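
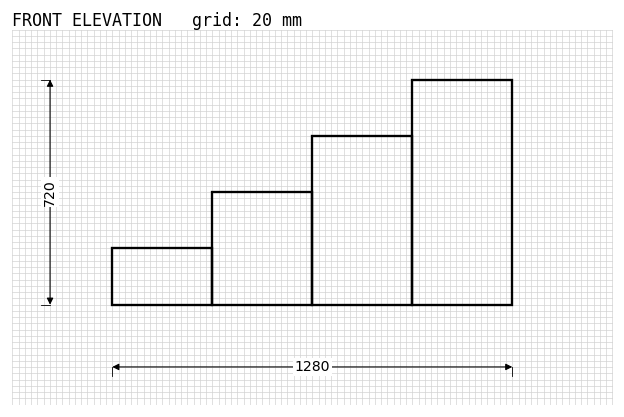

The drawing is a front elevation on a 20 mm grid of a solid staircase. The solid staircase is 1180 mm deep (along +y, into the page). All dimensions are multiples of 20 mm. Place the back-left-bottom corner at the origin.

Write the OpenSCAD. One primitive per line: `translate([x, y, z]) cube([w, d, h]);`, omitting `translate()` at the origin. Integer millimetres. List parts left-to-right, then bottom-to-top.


cube([320, 1180, 180]);
translate([320, 0, 0]) cube([320, 1180, 360]);
translate([640, 0, 0]) cube([320, 1180, 540]);
translate([960, 0, 0]) cube([320, 1180, 720]);


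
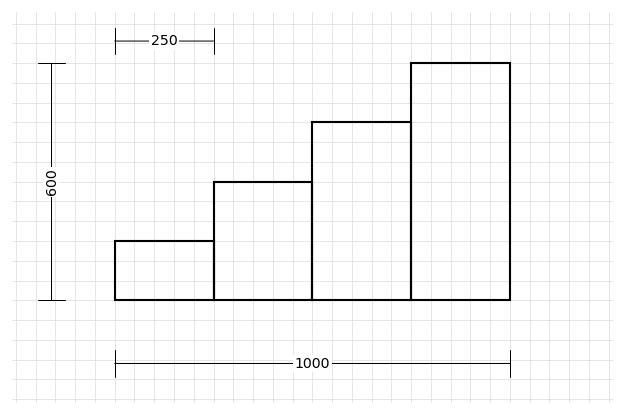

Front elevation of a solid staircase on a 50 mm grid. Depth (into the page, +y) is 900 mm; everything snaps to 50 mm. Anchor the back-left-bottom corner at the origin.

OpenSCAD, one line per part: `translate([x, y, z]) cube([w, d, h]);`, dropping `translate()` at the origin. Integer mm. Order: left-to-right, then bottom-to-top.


cube([250, 900, 150]);
translate([250, 0, 0]) cube([250, 900, 300]);
translate([500, 0, 0]) cube([250, 900, 450]);
translate([750, 0, 0]) cube([250, 900, 600]);


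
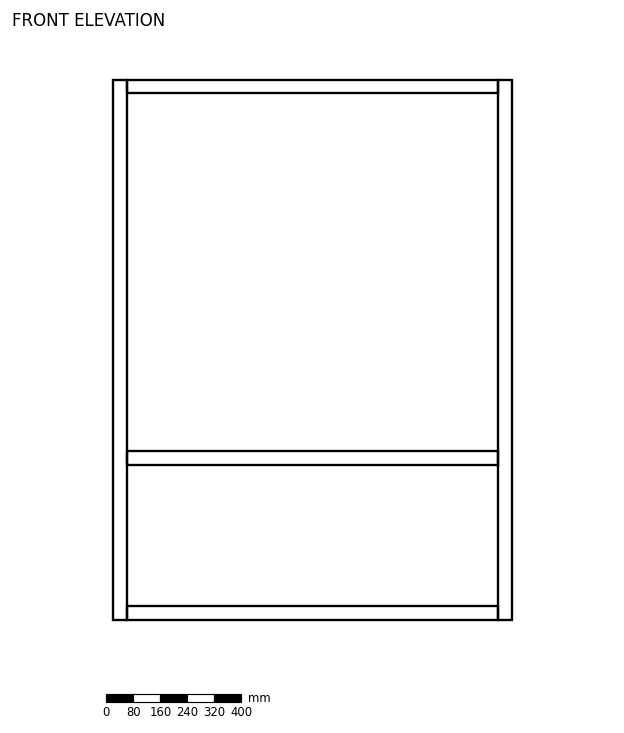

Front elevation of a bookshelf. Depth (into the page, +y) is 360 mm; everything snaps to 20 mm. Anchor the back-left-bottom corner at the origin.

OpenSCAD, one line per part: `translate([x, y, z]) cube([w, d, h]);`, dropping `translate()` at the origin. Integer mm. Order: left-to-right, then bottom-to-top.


cube([40, 360, 1600]);
translate([40, 0, 0]) cube([1100, 360, 40]);
translate([40, 0, 460]) cube([1100, 360, 40]);
translate([40, 0, 1560]) cube([1100, 360, 40]);
translate([1140, 0, 0]) cube([40, 360, 1600]);


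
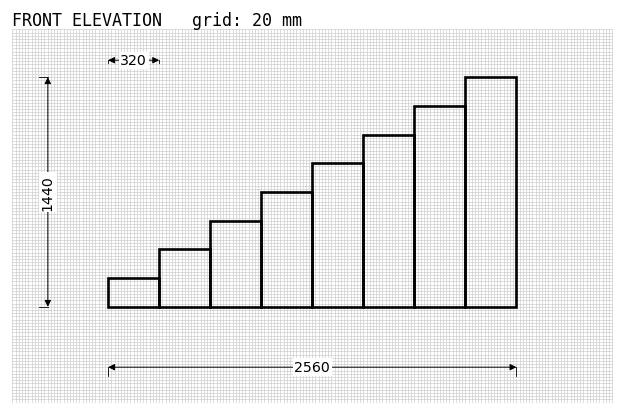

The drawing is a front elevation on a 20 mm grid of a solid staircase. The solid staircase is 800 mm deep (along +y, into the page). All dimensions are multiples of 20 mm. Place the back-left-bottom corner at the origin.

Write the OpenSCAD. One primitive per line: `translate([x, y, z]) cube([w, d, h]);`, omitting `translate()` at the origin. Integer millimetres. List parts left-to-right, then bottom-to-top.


cube([320, 800, 180]);
translate([320, 0, 0]) cube([320, 800, 360]);
translate([640, 0, 0]) cube([320, 800, 540]);
translate([960, 0, 0]) cube([320, 800, 720]);
translate([1280, 0, 0]) cube([320, 800, 900]);
translate([1600, 0, 0]) cube([320, 800, 1080]);
translate([1920, 0, 0]) cube([320, 800, 1260]);
translate([2240, 0, 0]) cube([320, 800, 1440]);


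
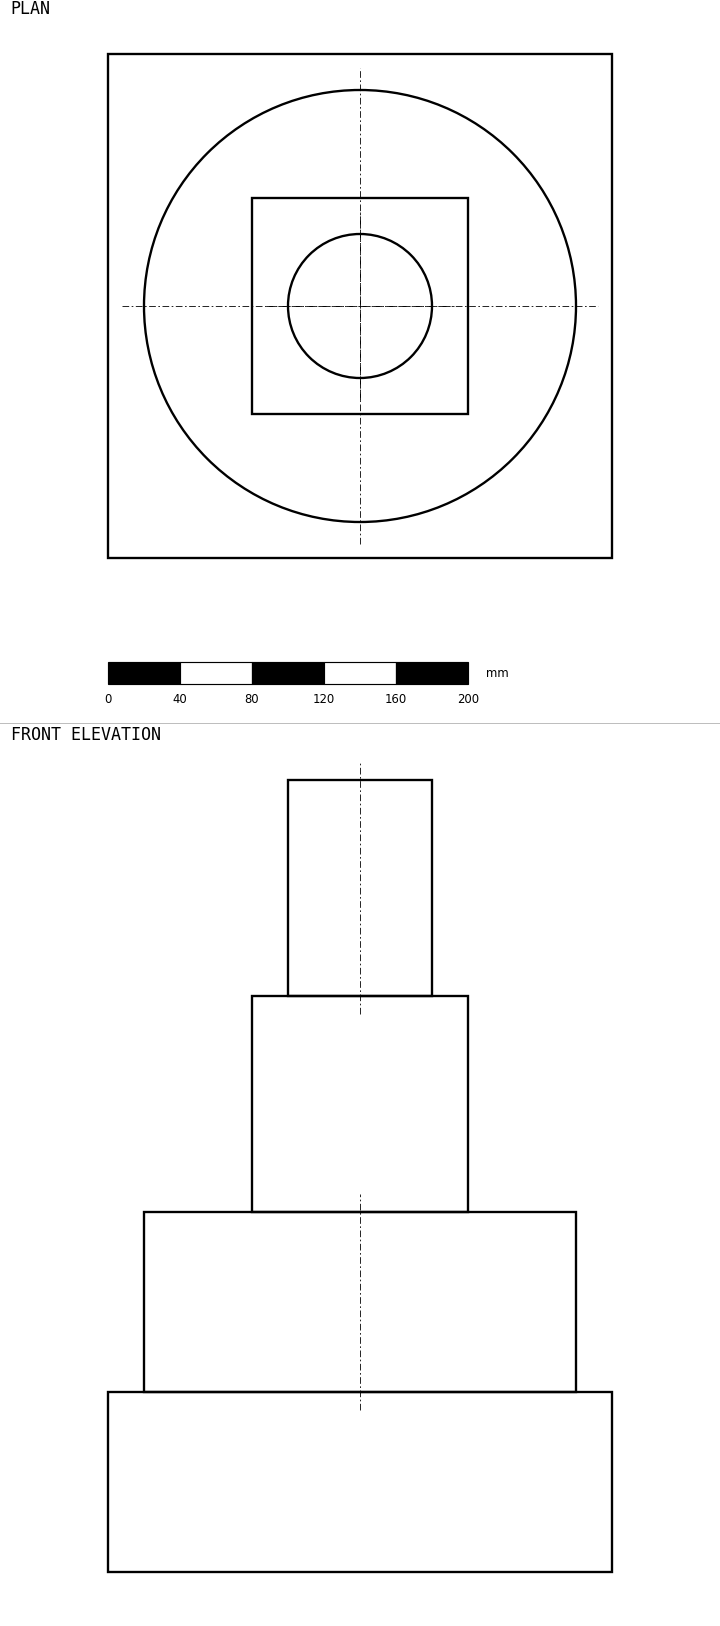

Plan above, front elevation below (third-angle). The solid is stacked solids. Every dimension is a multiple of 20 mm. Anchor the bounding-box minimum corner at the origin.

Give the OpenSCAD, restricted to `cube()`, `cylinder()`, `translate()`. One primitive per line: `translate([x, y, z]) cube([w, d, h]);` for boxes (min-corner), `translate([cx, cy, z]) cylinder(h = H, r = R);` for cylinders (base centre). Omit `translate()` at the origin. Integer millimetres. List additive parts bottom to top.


cube([280, 280, 100]);
translate([140, 140, 100]) cylinder(h = 100, r = 120);
translate([80, 80, 200]) cube([120, 120, 120]);
translate([140, 140, 320]) cylinder(h = 120, r = 40);


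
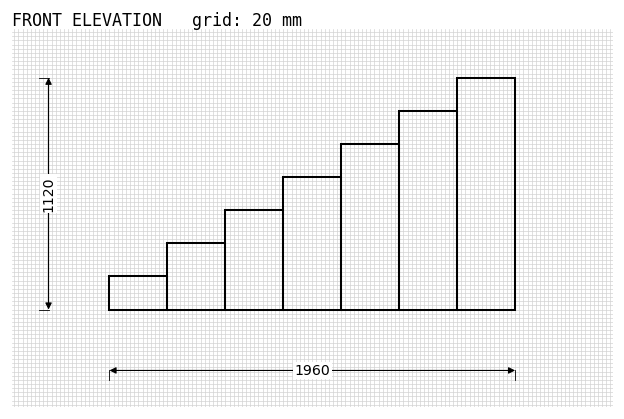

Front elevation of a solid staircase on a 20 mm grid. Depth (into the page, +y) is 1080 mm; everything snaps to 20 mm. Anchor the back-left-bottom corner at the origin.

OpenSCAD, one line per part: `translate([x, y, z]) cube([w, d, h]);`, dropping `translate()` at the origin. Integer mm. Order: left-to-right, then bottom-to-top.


cube([280, 1080, 160]);
translate([280, 0, 0]) cube([280, 1080, 320]);
translate([560, 0, 0]) cube([280, 1080, 480]);
translate([840, 0, 0]) cube([280, 1080, 640]);
translate([1120, 0, 0]) cube([280, 1080, 800]);
translate([1400, 0, 0]) cube([280, 1080, 960]);
translate([1680, 0, 0]) cube([280, 1080, 1120]);


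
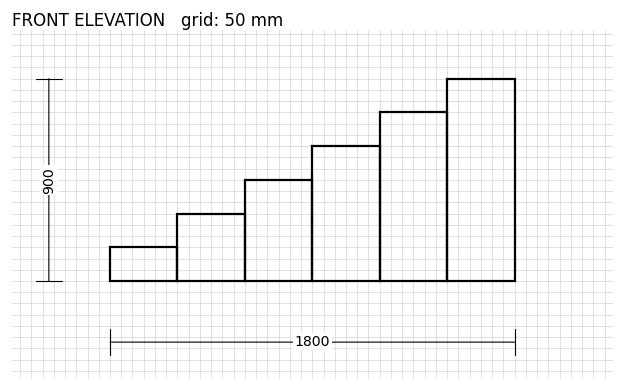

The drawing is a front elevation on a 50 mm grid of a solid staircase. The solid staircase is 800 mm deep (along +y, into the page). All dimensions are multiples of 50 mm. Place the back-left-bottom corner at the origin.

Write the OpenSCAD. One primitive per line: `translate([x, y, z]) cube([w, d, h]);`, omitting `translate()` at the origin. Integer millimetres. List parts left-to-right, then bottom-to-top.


cube([300, 800, 150]);
translate([300, 0, 0]) cube([300, 800, 300]);
translate([600, 0, 0]) cube([300, 800, 450]);
translate([900, 0, 0]) cube([300, 800, 600]);
translate([1200, 0, 0]) cube([300, 800, 750]);
translate([1500, 0, 0]) cube([300, 800, 900]);


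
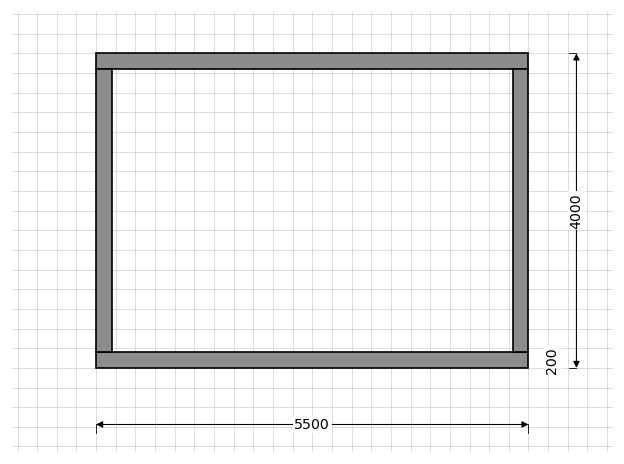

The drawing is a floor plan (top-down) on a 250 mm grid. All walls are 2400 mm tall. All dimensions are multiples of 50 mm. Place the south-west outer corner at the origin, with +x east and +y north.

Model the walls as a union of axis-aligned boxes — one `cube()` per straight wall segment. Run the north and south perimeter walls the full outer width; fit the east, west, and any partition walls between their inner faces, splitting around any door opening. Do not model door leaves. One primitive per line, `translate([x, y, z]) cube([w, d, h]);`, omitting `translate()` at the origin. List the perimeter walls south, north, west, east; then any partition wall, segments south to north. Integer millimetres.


cube([5500, 200, 2400]);
translate([0, 3800, 0]) cube([5500, 200, 2400]);
translate([0, 200, 0]) cube([200, 3600, 2400]);
translate([5300, 200, 0]) cube([200, 3600, 2400]);


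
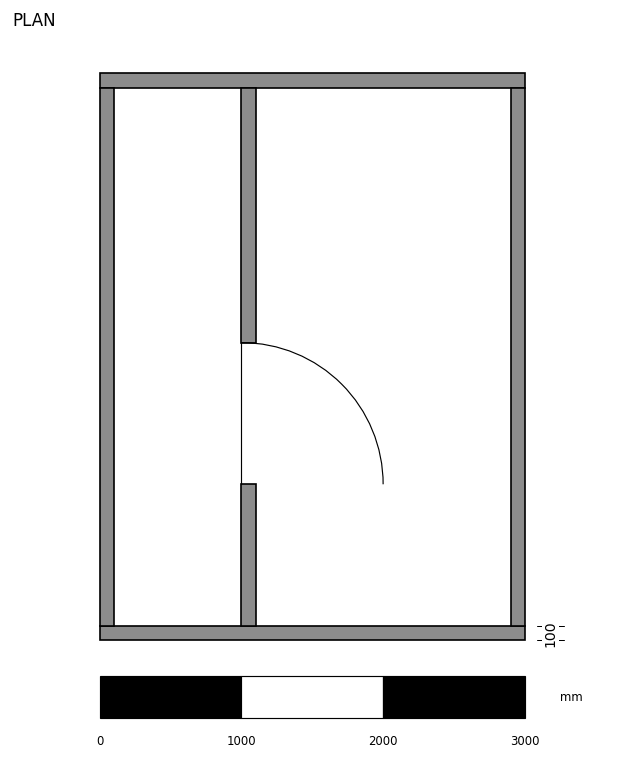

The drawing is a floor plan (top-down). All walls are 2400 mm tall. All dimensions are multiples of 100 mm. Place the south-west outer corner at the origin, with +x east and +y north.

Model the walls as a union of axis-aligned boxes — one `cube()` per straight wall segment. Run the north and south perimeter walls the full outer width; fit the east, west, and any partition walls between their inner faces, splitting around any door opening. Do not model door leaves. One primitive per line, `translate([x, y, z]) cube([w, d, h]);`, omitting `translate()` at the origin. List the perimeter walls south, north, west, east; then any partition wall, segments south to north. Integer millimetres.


cube([3000, 100, 2400]);
translate([0, 3900, 0]) cube([3000, 100, 2400]);
translate([0, 100, 0]) cube([100, 3800, 2400]);
translate([2900, 100, 0]) cube([100, 3800, 2400]);
translate([1000, 100, 0]) cube([100, 1000, 2400]);
translate([1000, 2100, 0]) cube([100, 1800, 2400]);


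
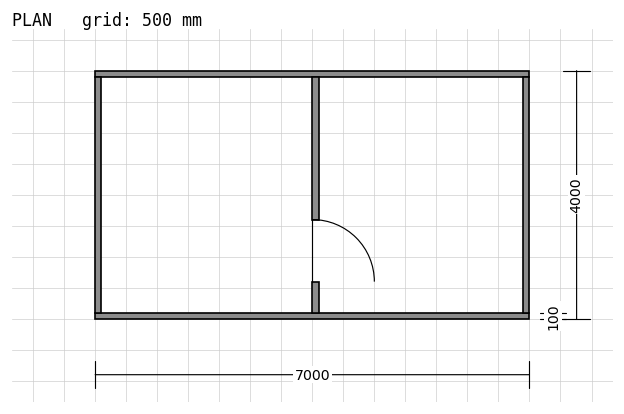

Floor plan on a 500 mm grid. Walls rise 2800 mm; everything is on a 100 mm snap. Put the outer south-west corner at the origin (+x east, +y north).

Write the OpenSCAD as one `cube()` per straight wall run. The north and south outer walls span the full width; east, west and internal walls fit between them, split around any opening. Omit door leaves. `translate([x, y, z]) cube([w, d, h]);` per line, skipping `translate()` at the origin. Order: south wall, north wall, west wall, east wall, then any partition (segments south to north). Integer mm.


cube([7000, 100, 2800]);
translate([0, 3900, 0]) cube([7000, 100, 2800]);
translate([0, 100, 0]) cube([100, 3800, 2800]);
translate([6900, 100, 0]) cube([100, 3800, 2800]);
translate([3500, 100, 0]) cube([100, 500, 2800]);
translate([3500, 1600, 0]) cube([100, 2300, 2800]);


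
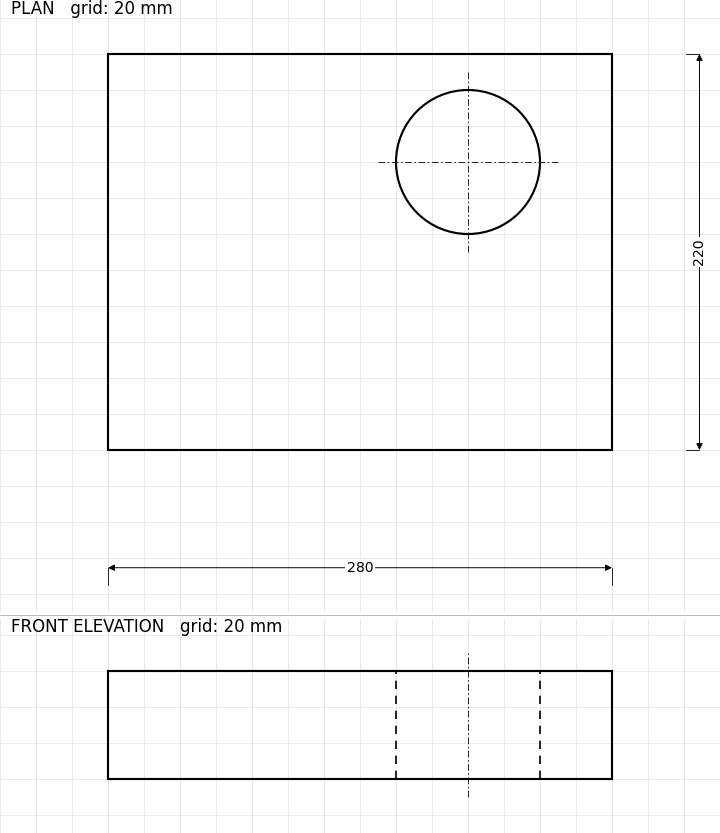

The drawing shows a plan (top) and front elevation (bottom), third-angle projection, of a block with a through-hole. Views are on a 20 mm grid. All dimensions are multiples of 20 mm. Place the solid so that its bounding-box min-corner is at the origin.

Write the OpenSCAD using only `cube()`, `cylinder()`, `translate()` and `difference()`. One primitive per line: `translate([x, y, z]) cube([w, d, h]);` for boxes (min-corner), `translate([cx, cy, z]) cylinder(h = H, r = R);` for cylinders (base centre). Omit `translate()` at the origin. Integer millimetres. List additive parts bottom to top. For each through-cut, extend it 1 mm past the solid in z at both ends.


difference() {
  cube([280, 220, 60]);
  translate([200, 160, -1]) cylinder(h = 62, r = 40);
}


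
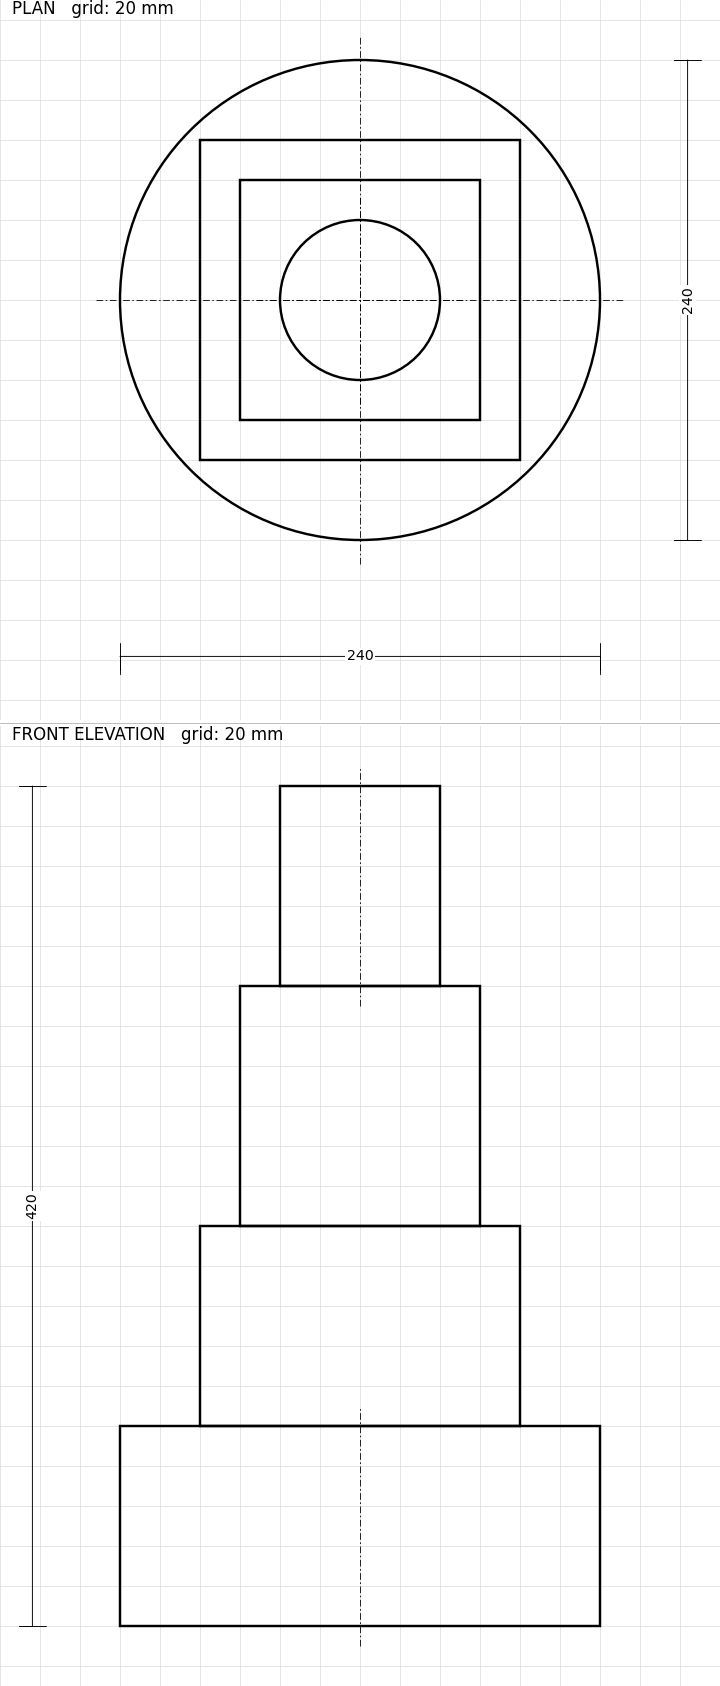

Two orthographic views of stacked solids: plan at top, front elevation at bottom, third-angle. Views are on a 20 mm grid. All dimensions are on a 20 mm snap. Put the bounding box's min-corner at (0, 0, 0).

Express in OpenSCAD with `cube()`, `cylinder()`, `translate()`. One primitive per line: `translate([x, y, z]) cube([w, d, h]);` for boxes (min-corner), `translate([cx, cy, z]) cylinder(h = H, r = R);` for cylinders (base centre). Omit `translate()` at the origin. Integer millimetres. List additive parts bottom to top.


translate([120, 120, 0]) cylinder(h = 100, r = 120);
translate([40, 40, 100]) cube([160, 160, 100]);
translate([60, 60, 200]) cube([120, 120, 120]);
translate([120, 120, 320]) cylinder(h = 100, r = 40);


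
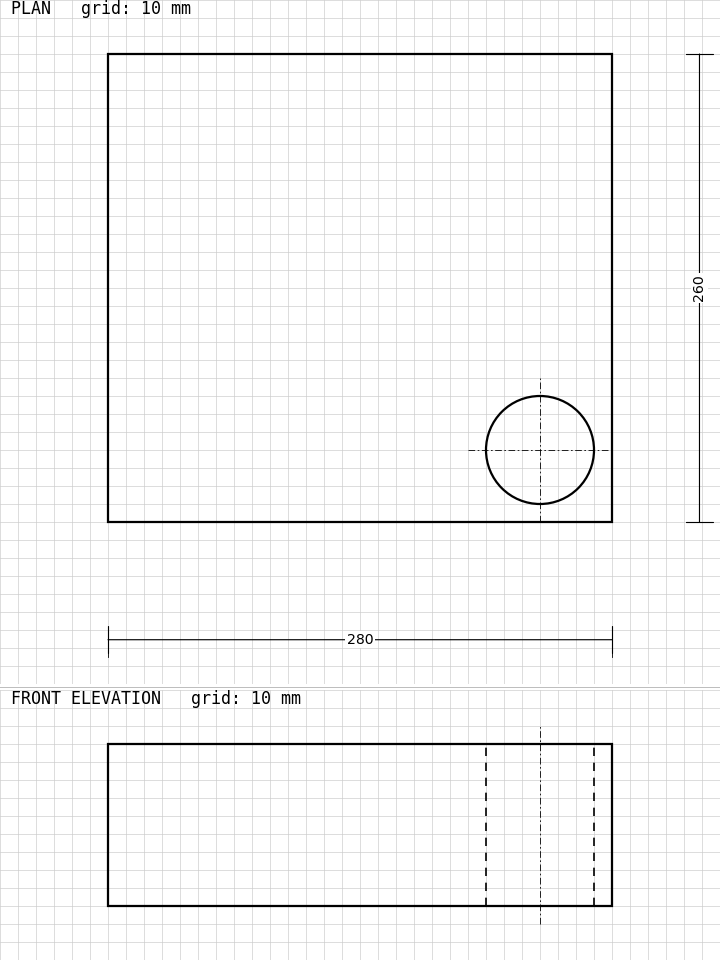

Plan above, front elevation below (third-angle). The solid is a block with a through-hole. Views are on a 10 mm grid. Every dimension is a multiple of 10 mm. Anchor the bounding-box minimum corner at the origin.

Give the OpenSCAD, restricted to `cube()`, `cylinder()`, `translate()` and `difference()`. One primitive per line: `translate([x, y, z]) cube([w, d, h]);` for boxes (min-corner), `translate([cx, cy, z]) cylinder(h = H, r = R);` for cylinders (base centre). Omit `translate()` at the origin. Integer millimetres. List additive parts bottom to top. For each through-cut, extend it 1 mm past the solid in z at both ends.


difference() {
  cube([280, 260, 90]);
  translate([240, 40, -1]) cylinder(h = 92, r = 30);
}


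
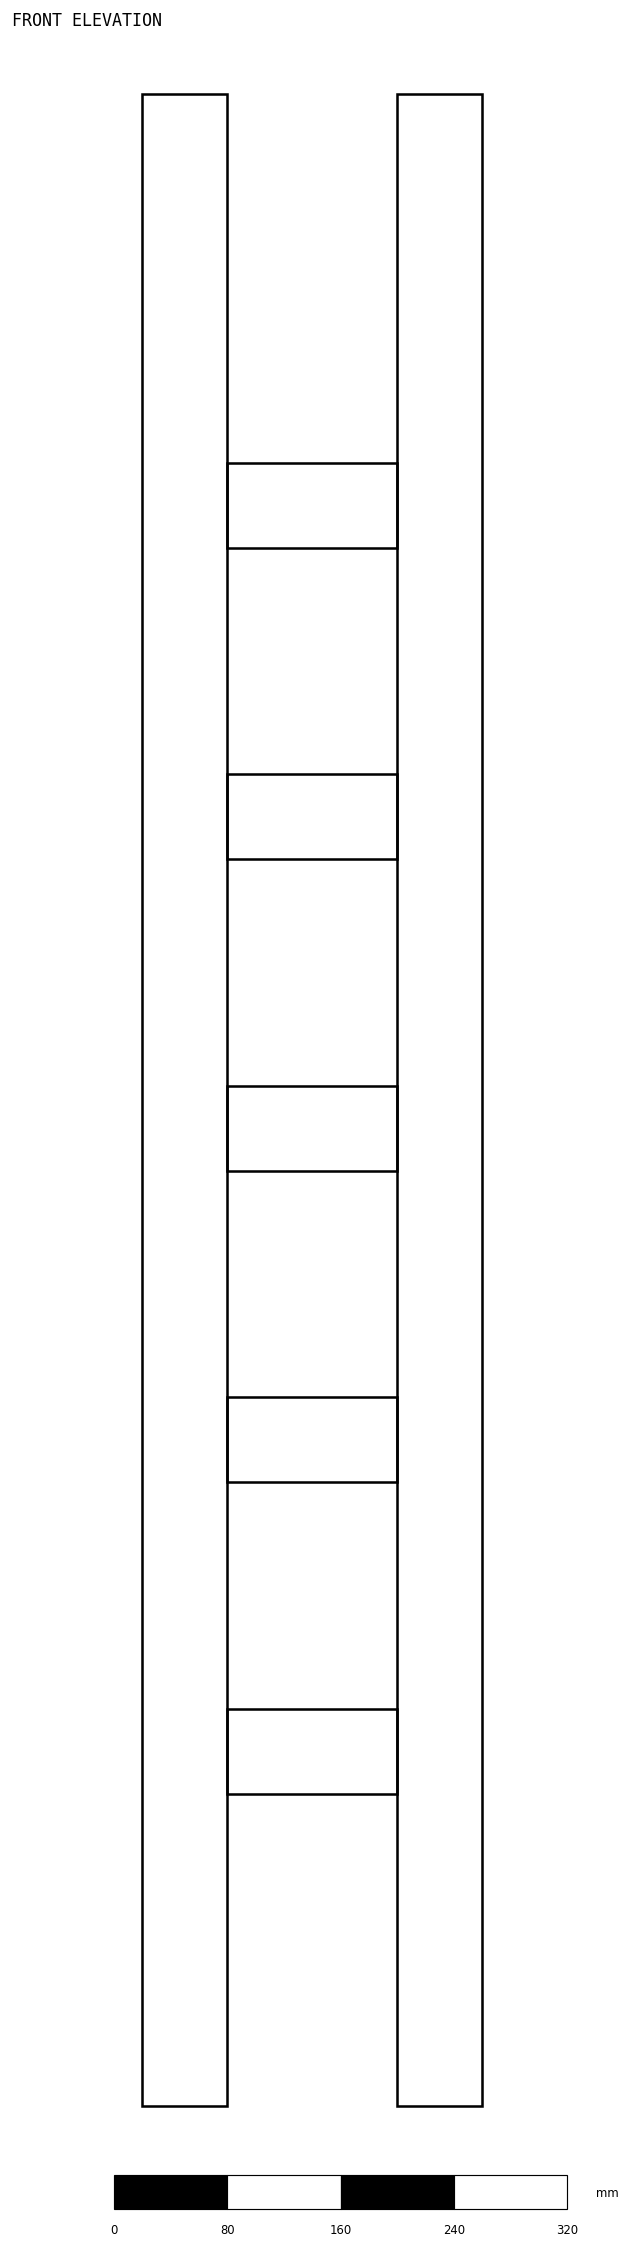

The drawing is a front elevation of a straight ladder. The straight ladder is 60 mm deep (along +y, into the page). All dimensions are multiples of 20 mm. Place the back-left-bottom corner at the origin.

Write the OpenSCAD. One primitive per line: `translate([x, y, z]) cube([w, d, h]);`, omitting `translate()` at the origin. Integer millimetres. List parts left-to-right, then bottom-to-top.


cube([60, 60, 1420]);
translate([60, 0, 220]) cube([120, 60, 60]);
translate([60, 0, 440]) cube([120, 60, 60]);
translate([60, 0, 660]) cube([120, 60, 60]);
translate([60, 0, 880]) cube([120, 60, 60]);
translate([60, 0, 1100]) cube([120, 60, 60]);
translate([180, 0, 0]) cube([60, 60, 1420]);


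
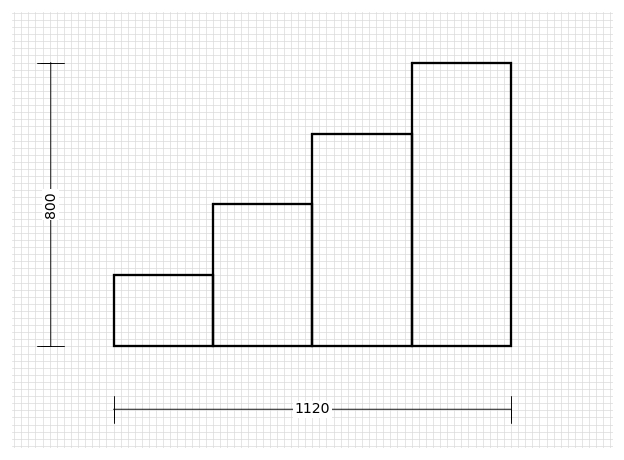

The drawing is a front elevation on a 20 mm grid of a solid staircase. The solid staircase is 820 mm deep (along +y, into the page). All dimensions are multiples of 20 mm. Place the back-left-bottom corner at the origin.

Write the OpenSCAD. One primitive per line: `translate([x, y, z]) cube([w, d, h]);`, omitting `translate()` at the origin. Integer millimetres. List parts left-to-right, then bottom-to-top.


cube([280, 820, 200]);
translate([280, 0, 0]) cube([280, 820, 400]);
translate([560, 0, 0]) cube([280, 820, 600]);
translate([840, 0, 0]) cube([280, 820, 800]);


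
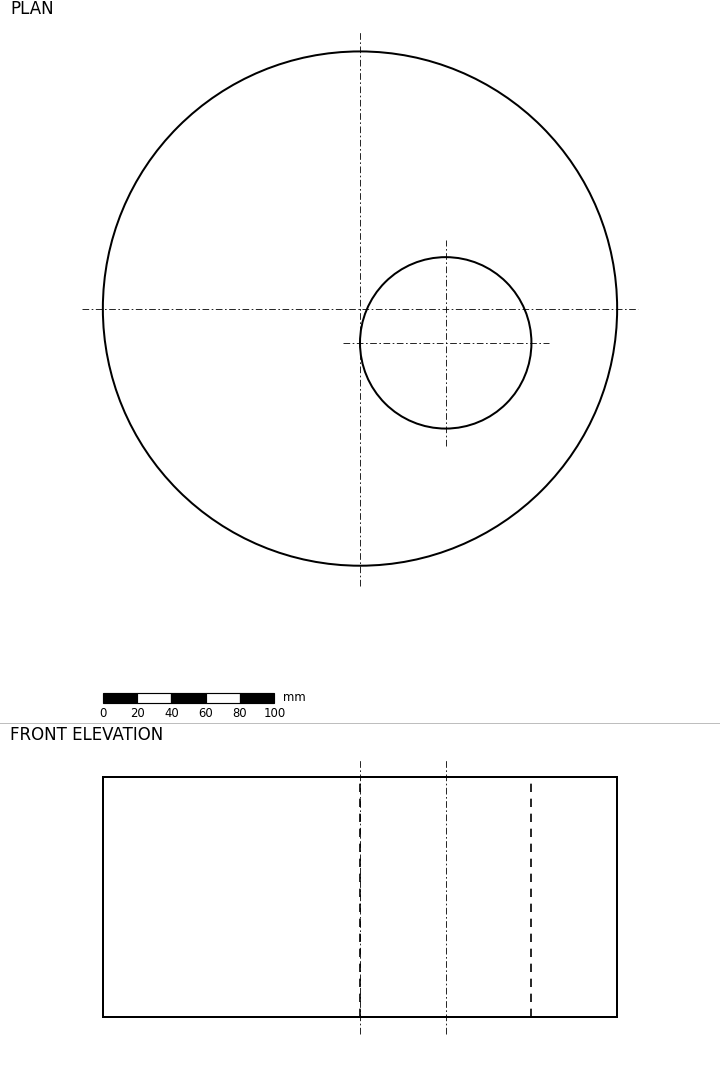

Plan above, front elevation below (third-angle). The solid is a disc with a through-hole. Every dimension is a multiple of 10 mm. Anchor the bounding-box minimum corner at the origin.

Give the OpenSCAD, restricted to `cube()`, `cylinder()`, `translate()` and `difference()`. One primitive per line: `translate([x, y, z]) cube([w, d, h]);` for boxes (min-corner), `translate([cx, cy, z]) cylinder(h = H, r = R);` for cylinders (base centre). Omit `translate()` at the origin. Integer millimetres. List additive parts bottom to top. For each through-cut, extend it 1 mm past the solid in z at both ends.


difference() {
  translate([150, 150, 0]) cylinder(h = 140, r = 150);
  translate([200, 130, -1]) cylinder(h = 142, r = 50);
}


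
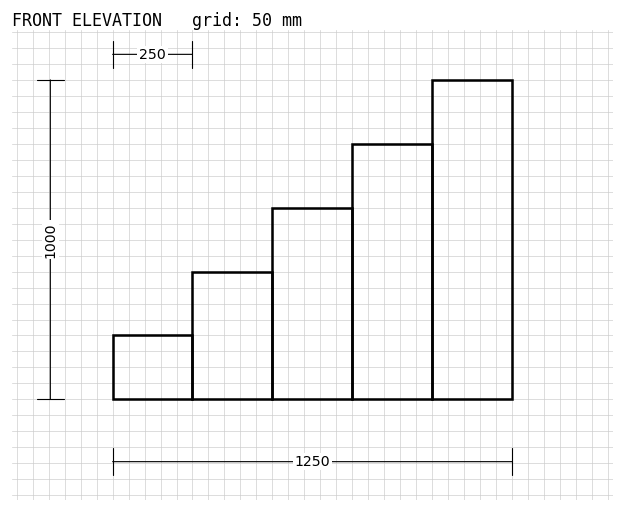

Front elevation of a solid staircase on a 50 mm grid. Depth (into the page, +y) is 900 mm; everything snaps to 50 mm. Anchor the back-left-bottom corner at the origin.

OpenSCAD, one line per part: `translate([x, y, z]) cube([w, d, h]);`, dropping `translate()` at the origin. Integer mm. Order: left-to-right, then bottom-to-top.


cube([250, 900, 200]);
translate([250, 0, 0]) cube([250, 900, 400]);
translate([500, 0, 0]) cube([250, 900, 600]);
translate([750, 0, 0]) cube([250, 900, 800]);
translate([1000, 0, 0]) cube([250, 900, 1000]);


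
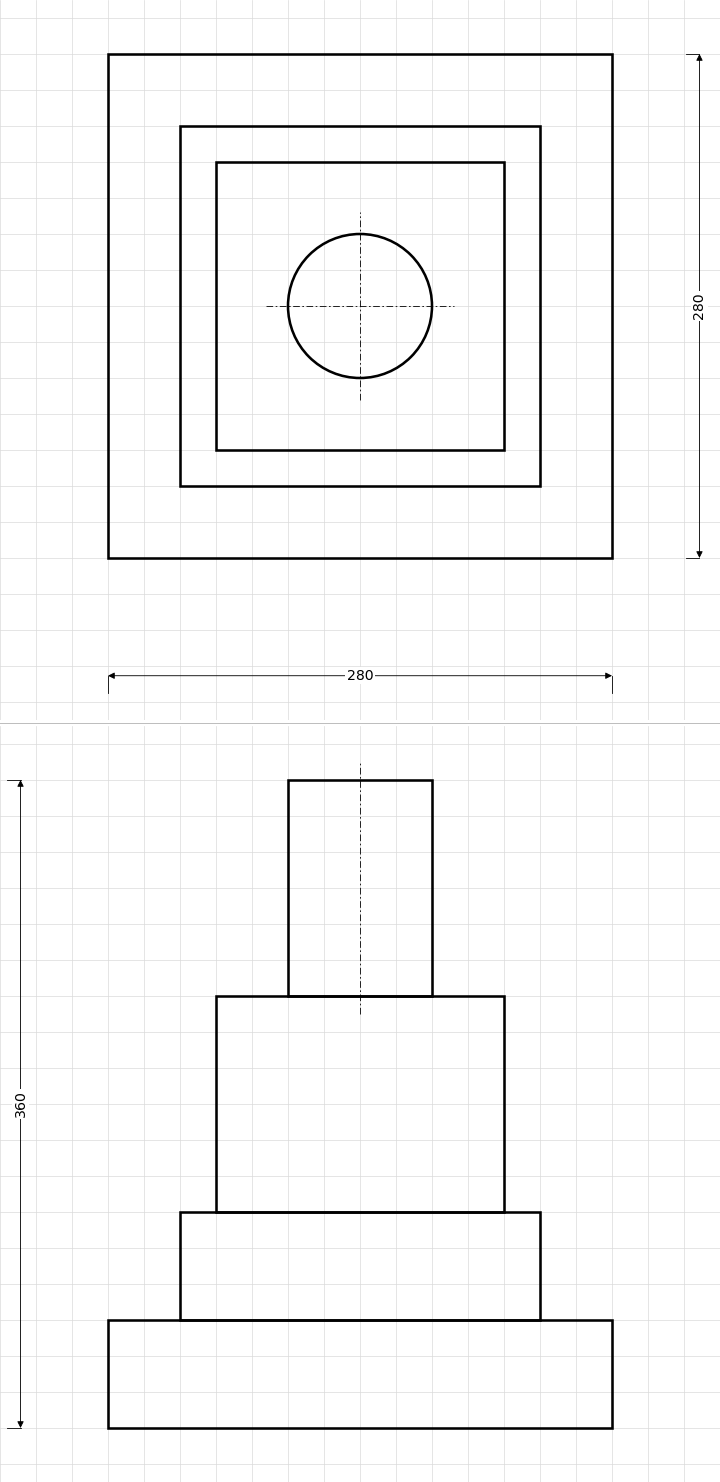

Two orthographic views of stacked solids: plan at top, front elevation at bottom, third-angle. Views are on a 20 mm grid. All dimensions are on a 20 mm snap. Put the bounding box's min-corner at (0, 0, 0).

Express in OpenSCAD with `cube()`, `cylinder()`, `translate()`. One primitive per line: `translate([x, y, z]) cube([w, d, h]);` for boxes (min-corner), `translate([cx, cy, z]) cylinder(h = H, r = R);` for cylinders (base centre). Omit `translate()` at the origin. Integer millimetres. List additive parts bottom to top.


cube([280, 280, 60]);
translate([40, 40, 60]) cube([200, 200, 60]);
translate([60, 60, 120]) cube([160, 160, 120]);
translate([140, 140, 240]) cylinder(h = 120, r = 40);


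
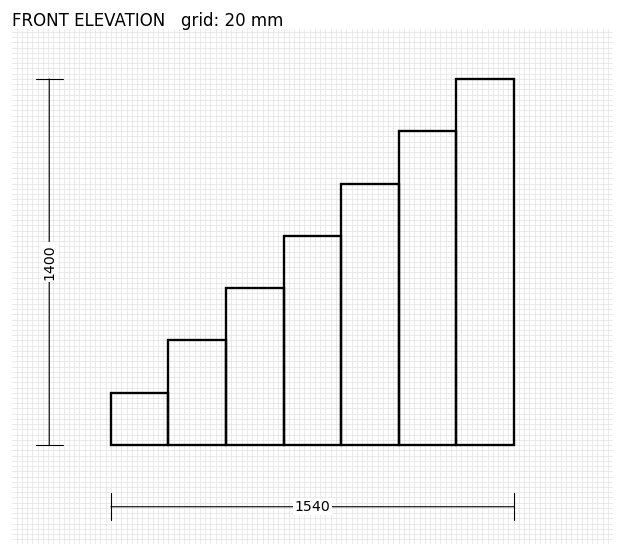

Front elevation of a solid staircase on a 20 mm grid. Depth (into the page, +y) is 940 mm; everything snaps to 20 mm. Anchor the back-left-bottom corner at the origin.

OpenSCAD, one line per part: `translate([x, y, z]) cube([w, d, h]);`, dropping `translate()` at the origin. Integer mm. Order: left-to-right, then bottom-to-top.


cube([220, 940, 200]);
translate([220, 0, 0]) cube([220, 940, 400]);
translate([440, 0, 0]) cube([220, 940, 600]);
translate([660, 0, 0]) cube([220, 940, 800]);
translate([880, 0, 0]) cube([220, 940, 1000]);
translate([1100, 0, 0]) cube([220, 940, 1200]);
translate([1320, 0, 0]) cube([220, 940, 1400]);


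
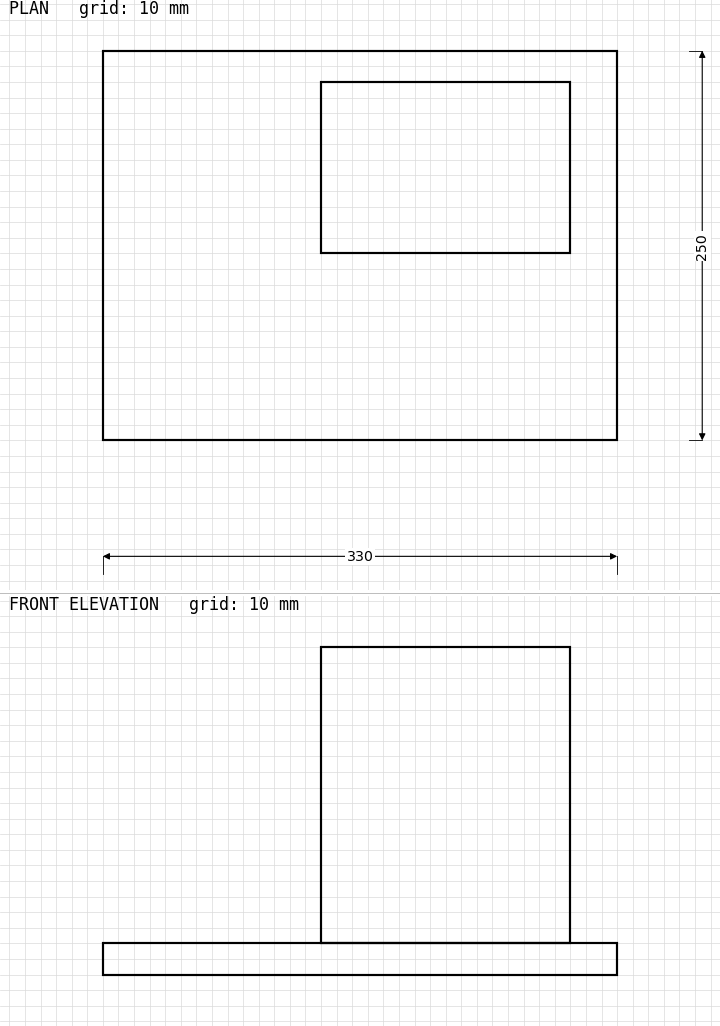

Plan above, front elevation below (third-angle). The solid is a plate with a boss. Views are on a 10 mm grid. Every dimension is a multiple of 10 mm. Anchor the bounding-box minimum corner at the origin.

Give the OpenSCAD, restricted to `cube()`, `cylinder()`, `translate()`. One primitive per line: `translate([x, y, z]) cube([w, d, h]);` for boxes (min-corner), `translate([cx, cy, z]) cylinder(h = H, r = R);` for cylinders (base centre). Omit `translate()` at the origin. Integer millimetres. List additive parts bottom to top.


cube([330, 250, 20]);
translate([140, 120, 20]) cube([160, 110, 190]);


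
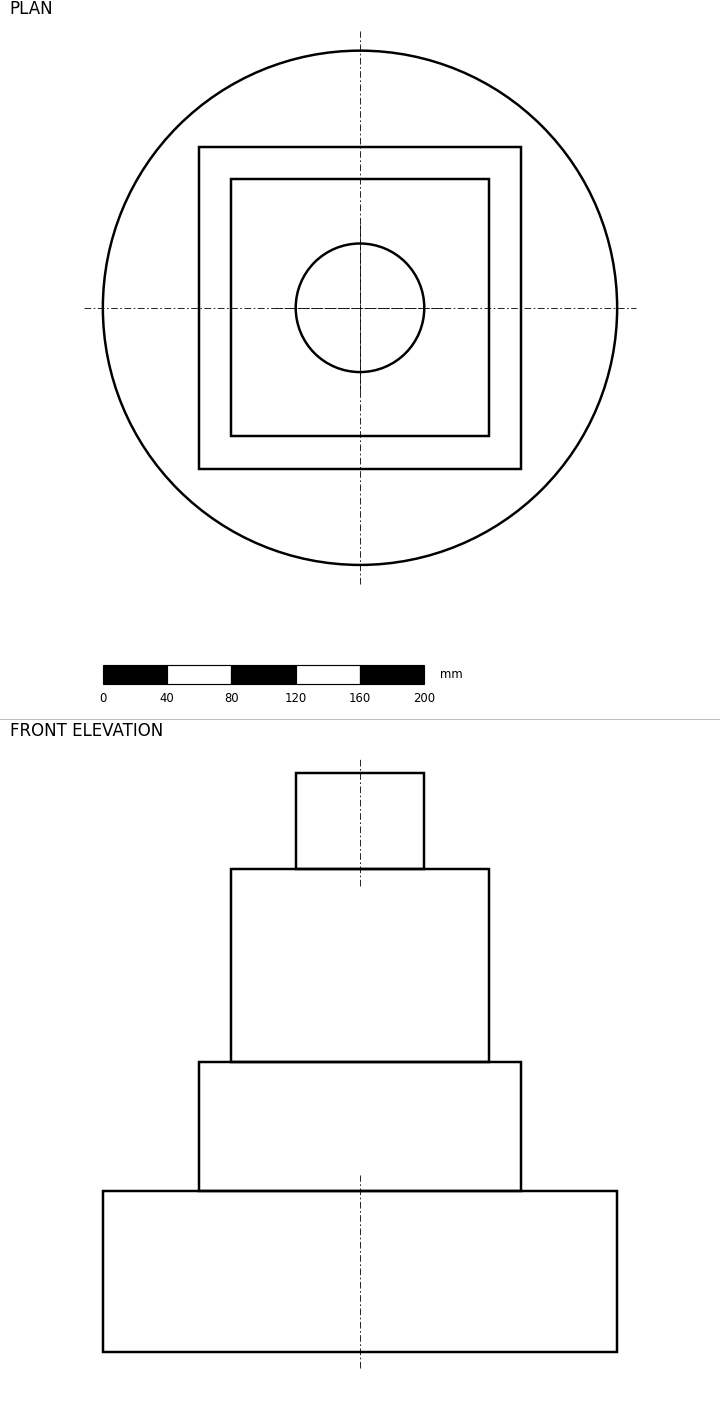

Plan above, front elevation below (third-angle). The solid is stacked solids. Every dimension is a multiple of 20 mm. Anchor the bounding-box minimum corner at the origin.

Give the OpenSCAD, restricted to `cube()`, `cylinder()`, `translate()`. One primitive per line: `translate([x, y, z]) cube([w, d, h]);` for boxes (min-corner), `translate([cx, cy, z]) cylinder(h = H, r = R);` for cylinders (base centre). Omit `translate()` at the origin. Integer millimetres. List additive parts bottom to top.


translate([160, 160, 0]) cylinder(h = 100, r = 160);
translate([60, 60, 100]) cube([200, 200, 80]);
translate([80, 80, 180]) cube([160, 160, 120]);
translate([160, 160, 300]) cylinder(h = 60, r = 40);


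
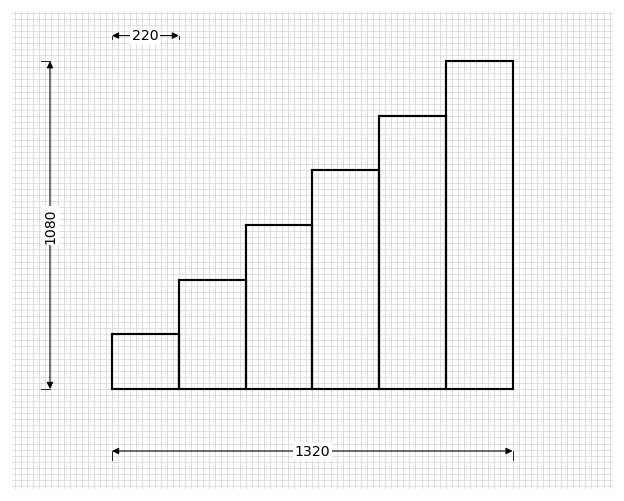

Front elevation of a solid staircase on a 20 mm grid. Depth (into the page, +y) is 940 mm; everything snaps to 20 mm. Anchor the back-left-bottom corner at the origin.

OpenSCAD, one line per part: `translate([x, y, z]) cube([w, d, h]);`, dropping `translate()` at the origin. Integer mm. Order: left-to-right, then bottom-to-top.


cube([220, 940, 180]);
translate([220, 0, 0]) cube([220, 940, 360]);
translate([440, 0, 0]) cube([220, 940, 540]);
translate([660, 0, 0]) cube([220, 940, 720]);
translate([880, 0, 0]) cube([220, 940, 900]);
translate([1100, 0, 0]) cube([220, 940, 1080]);


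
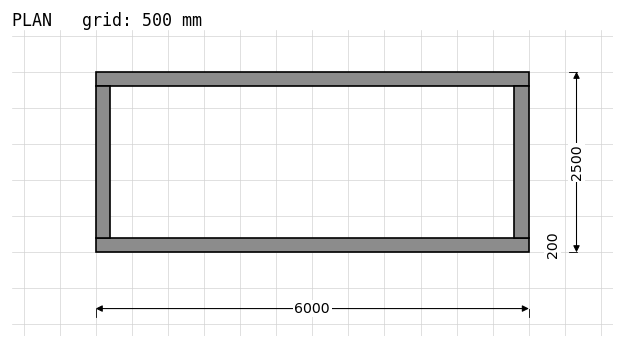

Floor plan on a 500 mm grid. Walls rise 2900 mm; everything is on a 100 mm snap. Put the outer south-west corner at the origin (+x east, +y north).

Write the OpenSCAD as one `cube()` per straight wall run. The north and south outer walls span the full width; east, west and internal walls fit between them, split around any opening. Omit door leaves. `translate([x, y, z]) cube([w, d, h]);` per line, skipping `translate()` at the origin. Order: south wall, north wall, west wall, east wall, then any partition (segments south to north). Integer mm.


cube([6000, 200, 2900]);
translate([0, 2300, 0]) cube([6000, 200, 2900]);
translate([0, 200, 0]) cube([200, 2100, 2900]);
translate([5800, 200, 0]) cube([200, 2100, 2900]);


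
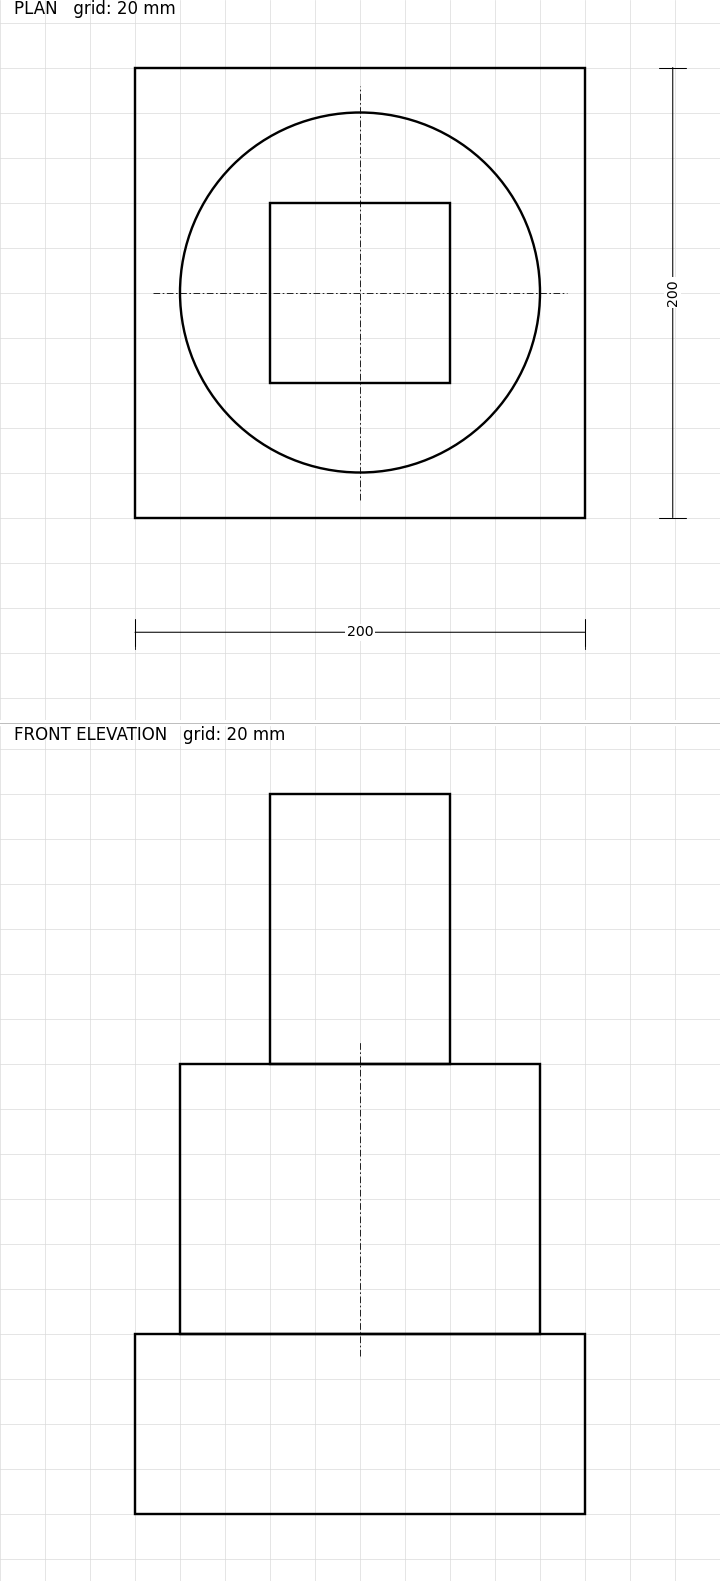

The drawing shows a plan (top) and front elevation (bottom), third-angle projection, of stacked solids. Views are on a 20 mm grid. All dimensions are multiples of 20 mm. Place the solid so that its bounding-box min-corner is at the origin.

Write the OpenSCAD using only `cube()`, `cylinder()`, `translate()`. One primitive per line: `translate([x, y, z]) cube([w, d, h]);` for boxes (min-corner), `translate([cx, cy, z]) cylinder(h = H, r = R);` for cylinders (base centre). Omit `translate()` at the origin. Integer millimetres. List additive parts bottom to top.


cube([200, 200, 80]);
translate([100, 100, 80]) cylinder(h = 120, r = 80);
translate([60, 60, 200]) cube([80, 80, 120]);


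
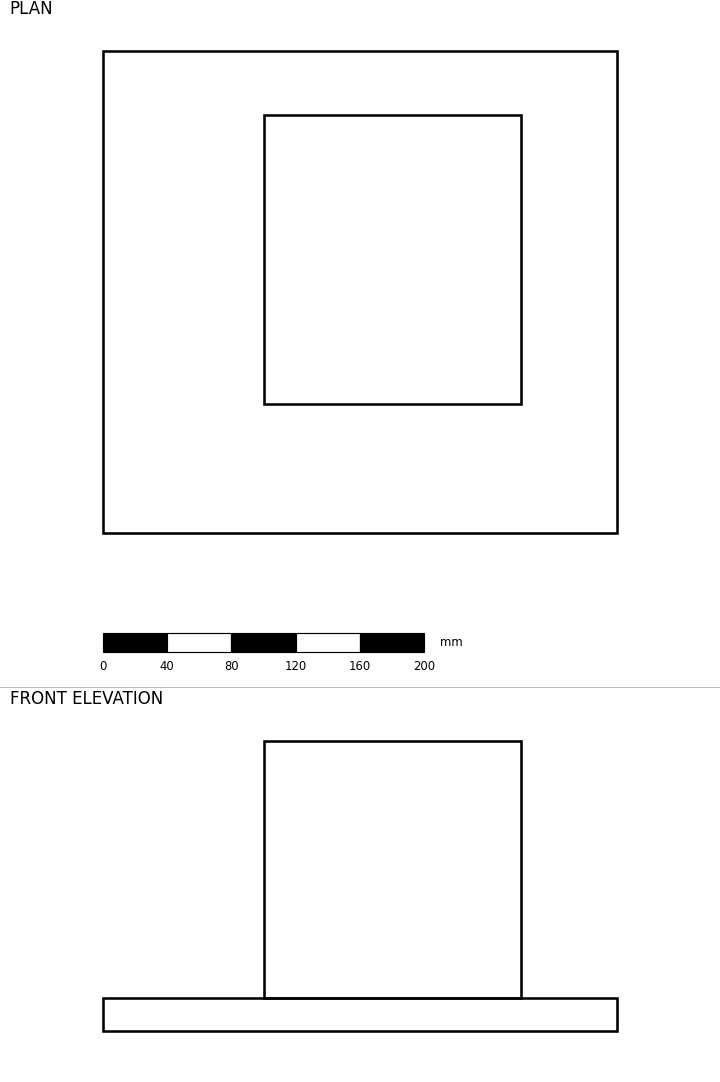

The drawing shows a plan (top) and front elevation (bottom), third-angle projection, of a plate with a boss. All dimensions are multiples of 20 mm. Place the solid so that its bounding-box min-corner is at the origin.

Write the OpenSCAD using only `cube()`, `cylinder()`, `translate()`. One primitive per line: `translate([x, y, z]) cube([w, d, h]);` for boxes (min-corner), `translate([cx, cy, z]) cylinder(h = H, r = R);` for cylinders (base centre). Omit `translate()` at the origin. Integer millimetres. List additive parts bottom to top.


cube([320, 300, 20]);
translate([100, 80, 20]) cube([160, 180, 160]);


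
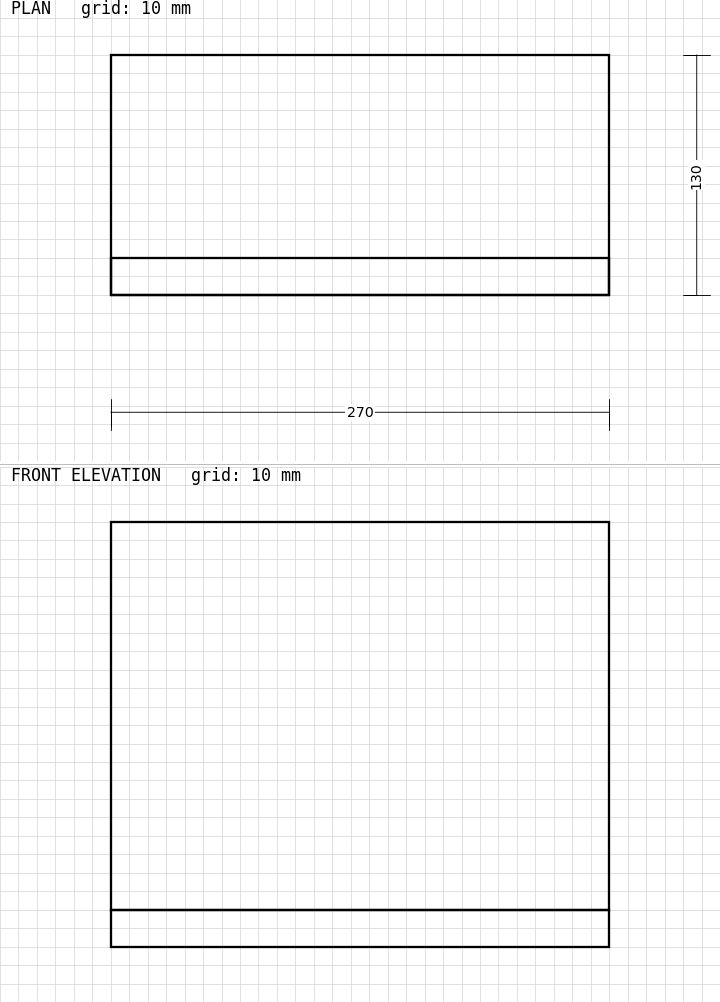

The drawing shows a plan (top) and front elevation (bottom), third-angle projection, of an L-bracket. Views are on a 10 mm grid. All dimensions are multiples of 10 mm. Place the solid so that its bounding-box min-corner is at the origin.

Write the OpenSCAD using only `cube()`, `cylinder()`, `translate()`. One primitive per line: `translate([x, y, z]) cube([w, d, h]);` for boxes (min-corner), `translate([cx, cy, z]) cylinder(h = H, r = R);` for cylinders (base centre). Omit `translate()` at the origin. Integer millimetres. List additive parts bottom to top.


cube([270, 130, 20]);
translate([0, 0, 20]) cube([270, 20, 210]);


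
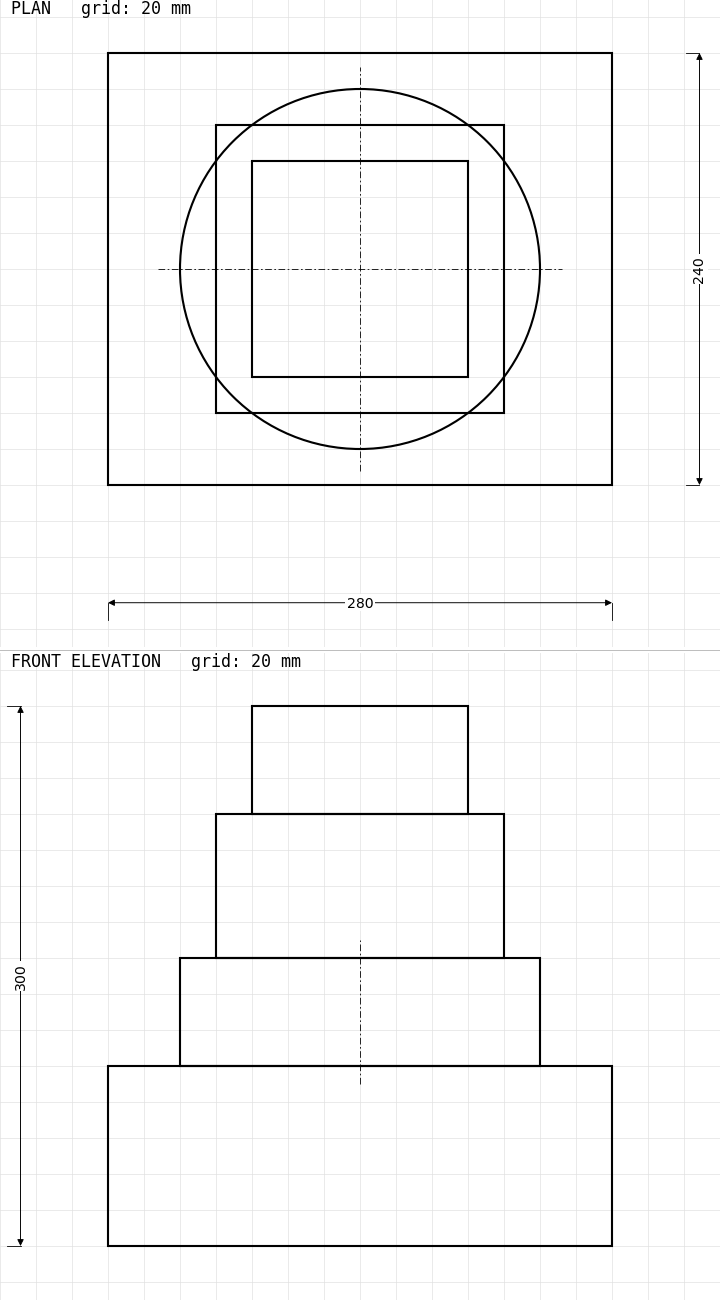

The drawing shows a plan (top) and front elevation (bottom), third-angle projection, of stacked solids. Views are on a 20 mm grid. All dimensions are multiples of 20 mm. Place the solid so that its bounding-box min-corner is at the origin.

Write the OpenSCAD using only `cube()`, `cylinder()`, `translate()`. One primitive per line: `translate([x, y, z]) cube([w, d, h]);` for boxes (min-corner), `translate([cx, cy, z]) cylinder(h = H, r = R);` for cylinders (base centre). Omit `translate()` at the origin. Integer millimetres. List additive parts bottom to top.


cube([280, 240, 100]);
translate([140, 120, 100]) cylinder(h = 60, r = 100);
translate([60, 40, 160]) cube([160, 160, 80]);
translate([80, 60, 240]) cube([120, 120, 60]);


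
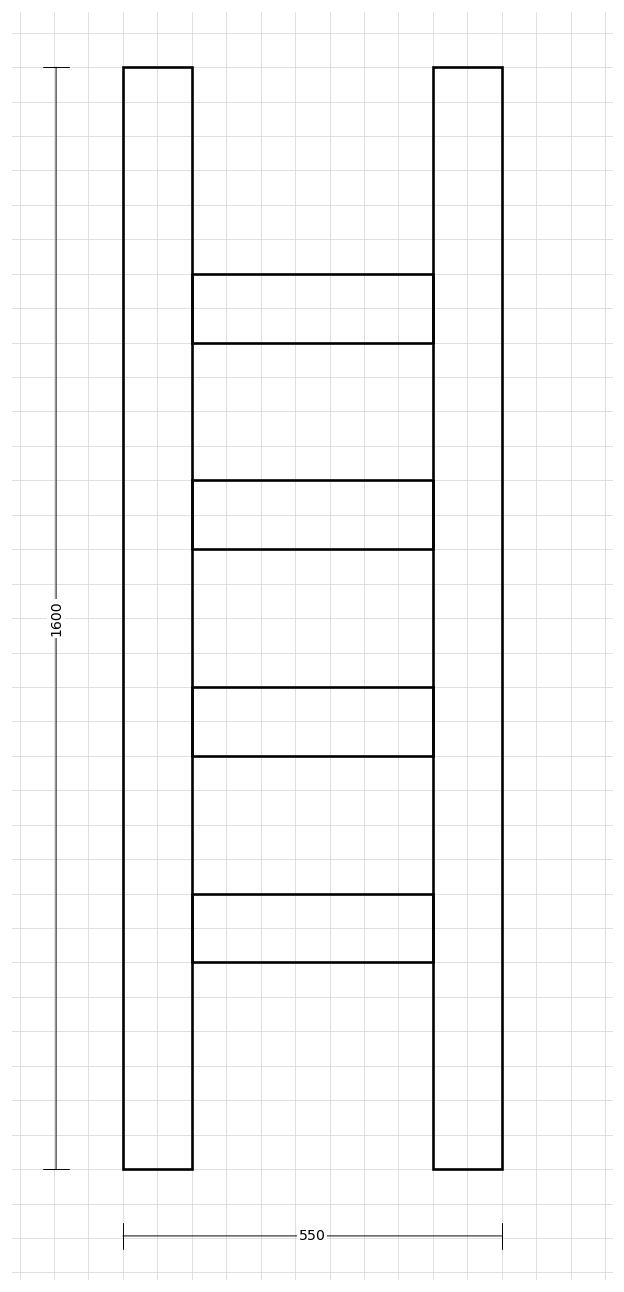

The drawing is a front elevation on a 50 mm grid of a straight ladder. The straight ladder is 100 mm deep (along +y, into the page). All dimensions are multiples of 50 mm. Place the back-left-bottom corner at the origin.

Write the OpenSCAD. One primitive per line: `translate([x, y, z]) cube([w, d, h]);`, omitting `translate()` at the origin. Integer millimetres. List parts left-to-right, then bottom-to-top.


cube([100, 100, 1600]);
translate([100, 0, 300]) cube([350, 100, 100]);
translate([100, 0, 600]) cube([350, 100, 100]);
translate([100, 0, 900]) cube([350, 100, 100]);
translate([100, 0, 1200]) cube([350, 100, 100]);
translate([450, 0, 0]) cube([100, 100, 1600]);


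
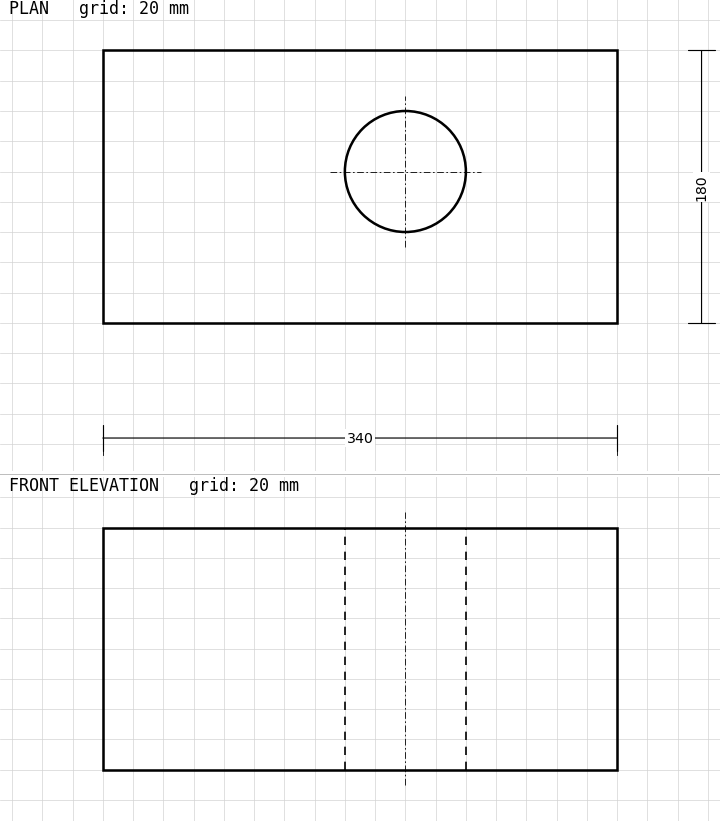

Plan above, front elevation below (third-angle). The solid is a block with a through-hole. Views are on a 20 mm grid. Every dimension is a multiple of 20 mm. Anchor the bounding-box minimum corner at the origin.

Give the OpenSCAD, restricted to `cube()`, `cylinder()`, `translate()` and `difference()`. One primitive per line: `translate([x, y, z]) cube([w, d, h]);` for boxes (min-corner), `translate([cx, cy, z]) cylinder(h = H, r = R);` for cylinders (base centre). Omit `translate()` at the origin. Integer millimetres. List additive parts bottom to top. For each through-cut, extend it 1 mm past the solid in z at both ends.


difference() {
  cube([340, 180, 160]);
  translate([200, 100, -1]) cylinder(h = 162, r = 40);
}


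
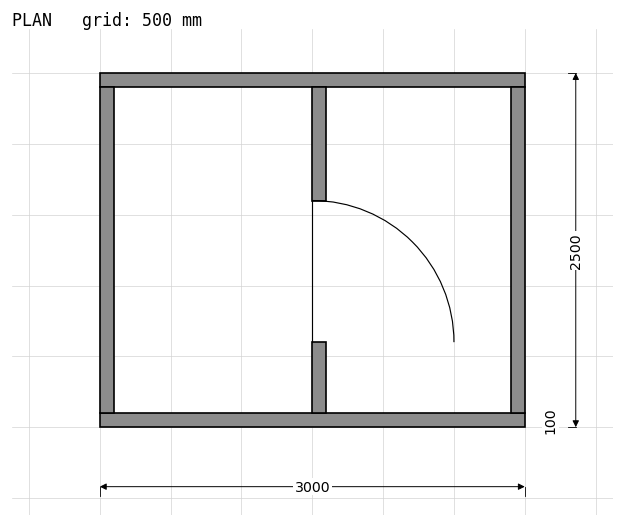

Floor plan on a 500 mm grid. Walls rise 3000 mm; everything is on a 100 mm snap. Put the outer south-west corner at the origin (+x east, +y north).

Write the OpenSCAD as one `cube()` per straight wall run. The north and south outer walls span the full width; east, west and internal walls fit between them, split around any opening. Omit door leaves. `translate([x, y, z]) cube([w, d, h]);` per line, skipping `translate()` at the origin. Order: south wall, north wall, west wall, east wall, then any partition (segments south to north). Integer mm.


cube([3000, 100, 3000]);
translate([0, 2400, 0]) cube([3000, 100, 3000]);
translate([0, 100, 0]) cube([100, 2300, 3000]);
translate([2900, 100, 0]) cube([100, 2300, 3000]);
translate([1500, 100, 0]) cube([100, 500, 3000]);
translate([1500, 1600, 0]) cube([100, 800, 3000]);


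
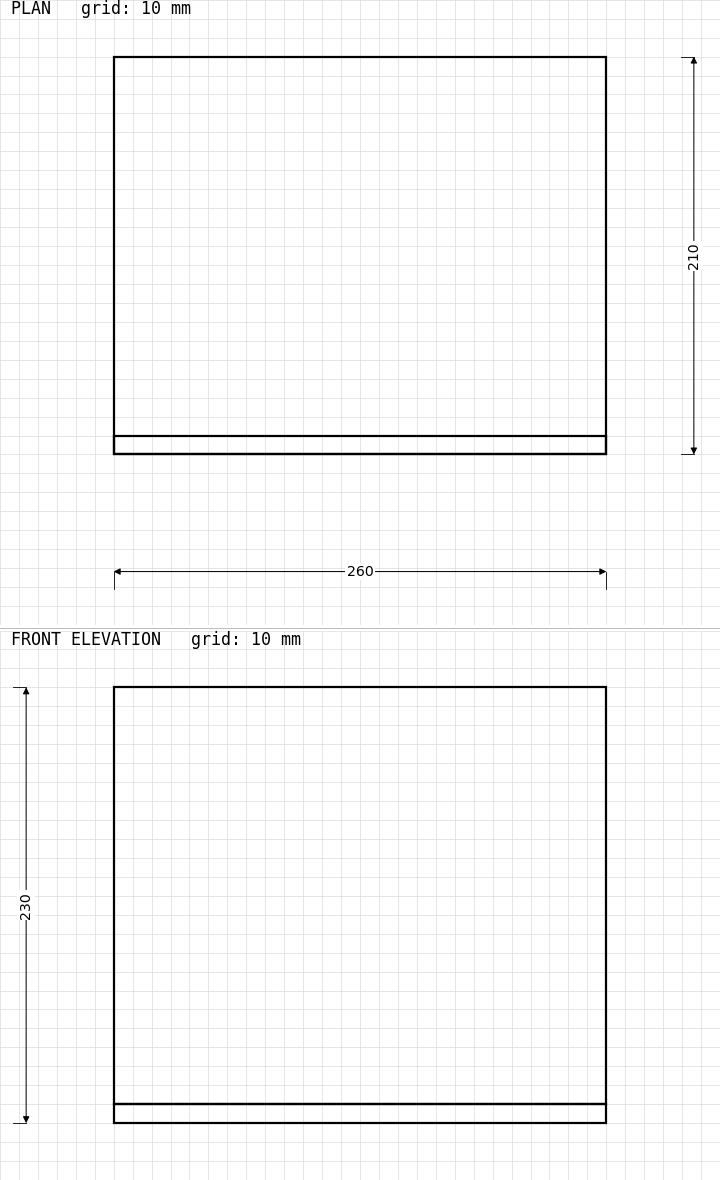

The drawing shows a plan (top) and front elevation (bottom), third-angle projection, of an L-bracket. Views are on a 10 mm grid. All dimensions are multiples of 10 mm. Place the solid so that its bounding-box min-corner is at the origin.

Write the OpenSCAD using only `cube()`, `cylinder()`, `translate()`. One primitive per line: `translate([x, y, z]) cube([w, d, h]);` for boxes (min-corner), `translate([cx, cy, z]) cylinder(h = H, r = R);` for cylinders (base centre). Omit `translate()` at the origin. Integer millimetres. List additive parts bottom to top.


cube([260, 210, 10]);
translate([0, 0, 10]) cube([260, 10, 220]);


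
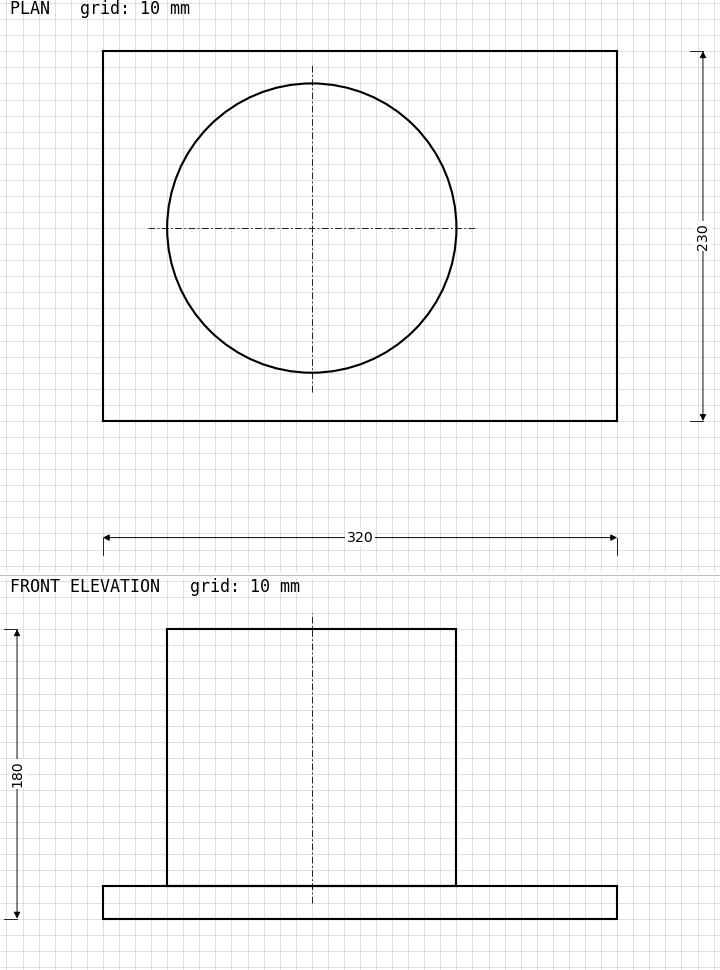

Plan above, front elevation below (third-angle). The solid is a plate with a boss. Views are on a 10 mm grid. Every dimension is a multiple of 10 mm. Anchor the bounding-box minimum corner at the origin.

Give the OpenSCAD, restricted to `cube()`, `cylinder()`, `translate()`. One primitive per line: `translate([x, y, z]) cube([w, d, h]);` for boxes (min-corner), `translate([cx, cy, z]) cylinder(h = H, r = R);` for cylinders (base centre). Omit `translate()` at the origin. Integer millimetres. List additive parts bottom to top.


cube([320, 230, 20]);
translate([130, 120, 20]) cylinder(h = 160, r = 90);


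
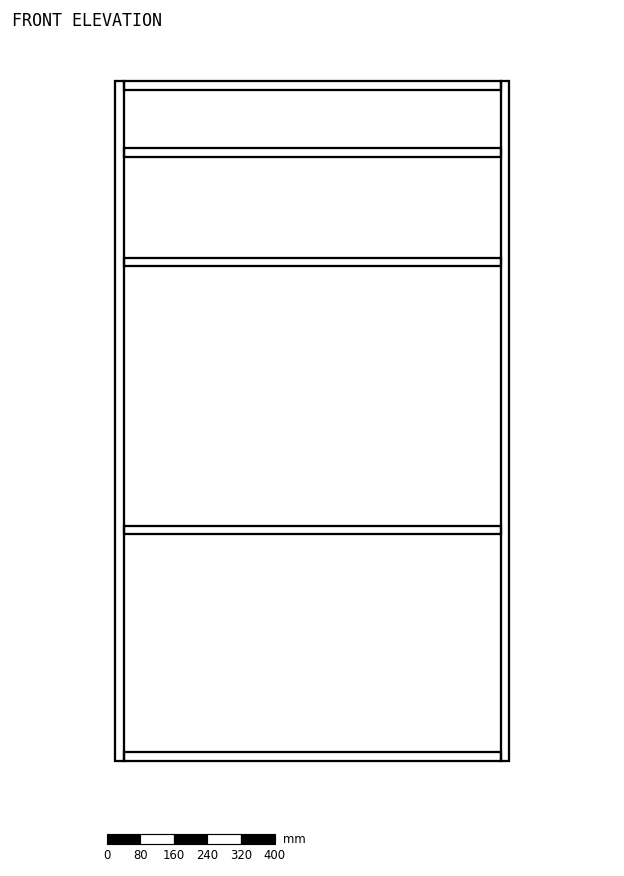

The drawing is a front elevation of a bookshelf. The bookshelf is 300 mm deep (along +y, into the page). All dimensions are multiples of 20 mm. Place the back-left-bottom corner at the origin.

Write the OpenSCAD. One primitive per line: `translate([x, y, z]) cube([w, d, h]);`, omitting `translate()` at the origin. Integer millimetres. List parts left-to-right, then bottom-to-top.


cube([20, 300, 1620]);
translate([20, 0, 0]) cube([900, 300, 20]);
translate([20, 0, 540]) cube([900, 300, 20]);
translate([20, 0, 1180]) cube([900, 300, 20]);
translate([20, 0, 1440]) cube([900, 300, 20]);
translate([20, 0, 1600]) cube([900, 300, 20]);
translate([920, 0, 0]) cube([20, 300, 1620]);


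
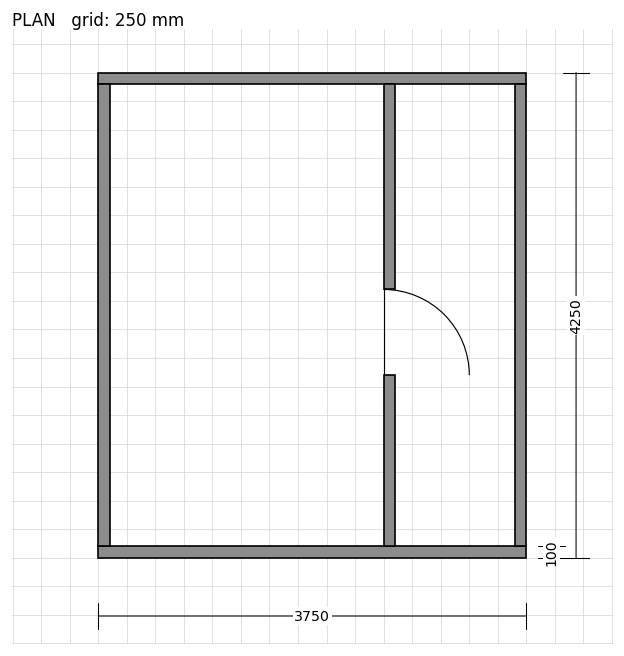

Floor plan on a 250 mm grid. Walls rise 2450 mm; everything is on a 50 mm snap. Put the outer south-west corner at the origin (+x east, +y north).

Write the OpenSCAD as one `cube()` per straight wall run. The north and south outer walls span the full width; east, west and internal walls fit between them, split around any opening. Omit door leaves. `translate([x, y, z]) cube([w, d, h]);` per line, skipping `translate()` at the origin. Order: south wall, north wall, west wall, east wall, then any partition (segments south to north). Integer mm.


cube([3750, 100, 2450]);
translate([0, 4150, 0]) cube([3750, 100, 2450]);
translate([0, 100, 0]) cube([100, 4050, 2450]);
translate([3650, 100, 0]) cube([100, 4050, 2450]);
translate([2500, 100, 0]) cube([100, 1500, 2450]);
translate([2500, 2350, 0]) cube([100, 1800, 2450]);


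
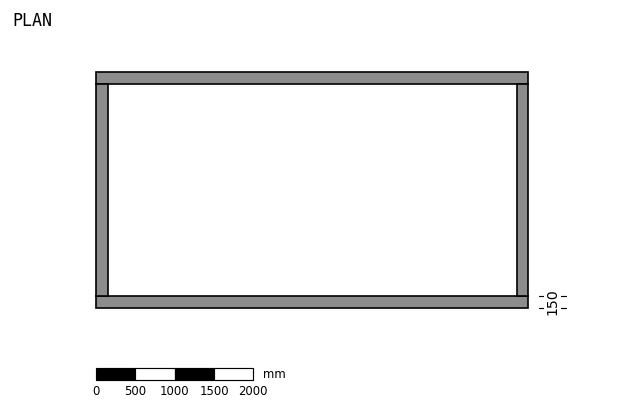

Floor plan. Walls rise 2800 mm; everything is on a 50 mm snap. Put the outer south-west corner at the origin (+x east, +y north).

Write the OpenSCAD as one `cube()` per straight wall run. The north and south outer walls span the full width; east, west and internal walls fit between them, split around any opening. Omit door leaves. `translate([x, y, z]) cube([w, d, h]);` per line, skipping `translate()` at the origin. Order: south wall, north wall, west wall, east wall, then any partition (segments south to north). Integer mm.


cube([5500, 150, 2800]);
translate([0, 2850, 0]) cube([5500, 150, 2800]);
translate([0, 150, 0]) cube([150, 2700, 2800]);
translate([5350, 150, 0]) cube([150, 2700, 2800]);


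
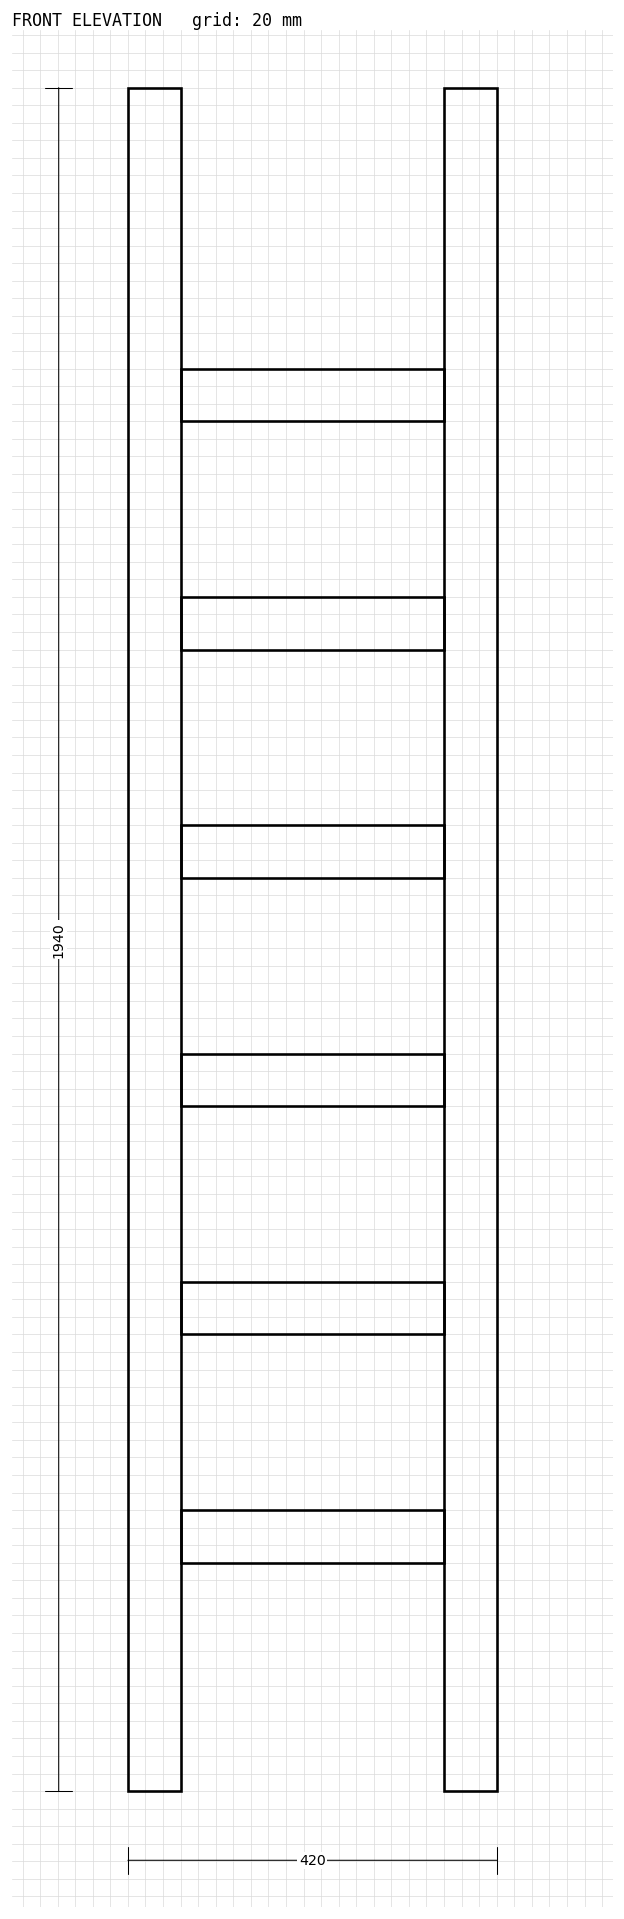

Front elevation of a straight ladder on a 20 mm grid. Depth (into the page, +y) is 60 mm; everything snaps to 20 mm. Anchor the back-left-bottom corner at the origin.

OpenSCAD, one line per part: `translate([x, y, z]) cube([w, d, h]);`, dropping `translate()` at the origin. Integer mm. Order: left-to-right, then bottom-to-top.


cube([60, 60, 1940]);
translate([60, 0, 260]) cube([300, 60, 60]);
translate([60, 0, 520]) cube([300, 60, 60]);
translate([60, 0, 780]) cube([300, 60, 60]);
translate([60, 0, 1040]) cube([300, 60, 60]);
translate([60, 0, 1300]) cube([300, 60, 60]);
translate([60, 0, 1560]) cube([300, 60, 60]);
translate([360, 0, 0]) cube([60, 60, 1940]);
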